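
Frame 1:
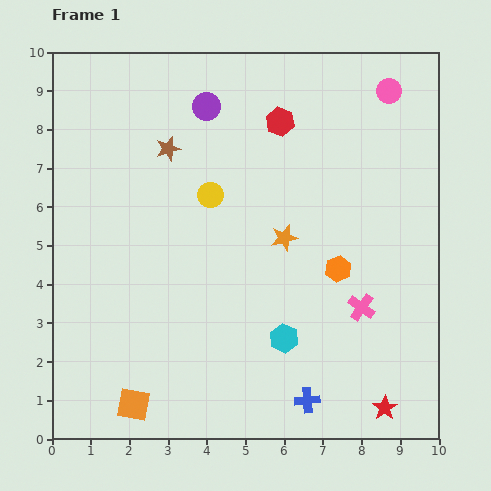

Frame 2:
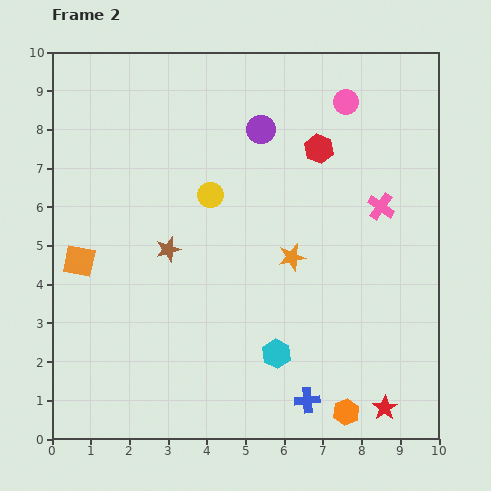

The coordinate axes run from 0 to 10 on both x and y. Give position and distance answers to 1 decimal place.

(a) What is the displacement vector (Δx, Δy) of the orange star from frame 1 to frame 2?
(0.2, -0.5)

The orange star was at (6.0, 5.2) in frame 1 and (6.2, 4.7) in frame 2.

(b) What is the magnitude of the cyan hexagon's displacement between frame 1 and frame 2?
0.4

The cyan hexagon moved from (6.0, 2.6) to (5.8, 2.2), a distance of √(0.2² + 0.4²) ≈ 0.4.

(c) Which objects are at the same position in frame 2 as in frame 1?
the blue cross, the yellow circle, the red star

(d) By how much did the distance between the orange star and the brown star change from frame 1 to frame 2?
-0.6

Distance in frame 1: 3.8. Distance in frame 2: 3.2.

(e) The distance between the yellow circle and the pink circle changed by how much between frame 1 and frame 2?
-1.1

Distance in frame 1: 5.3. Distance in frame 2: 4.2.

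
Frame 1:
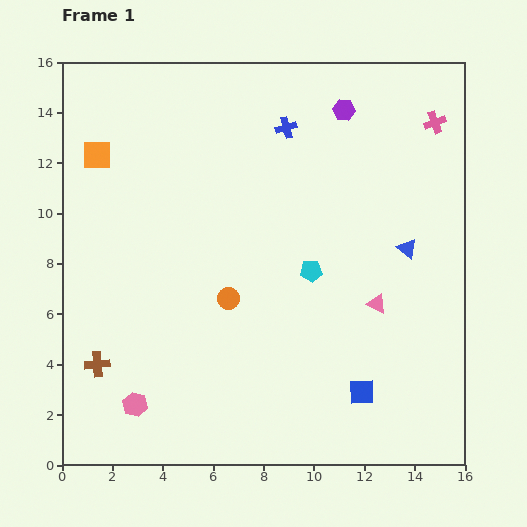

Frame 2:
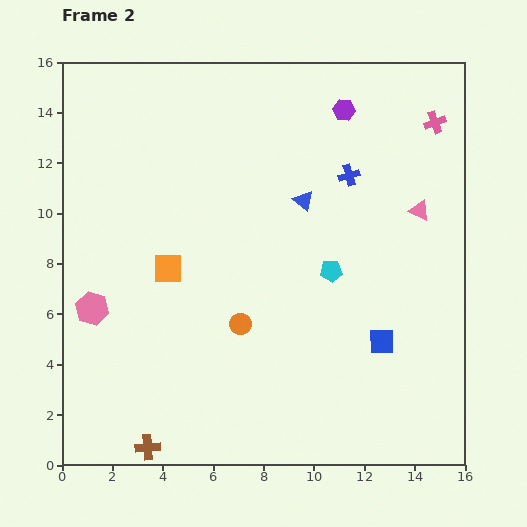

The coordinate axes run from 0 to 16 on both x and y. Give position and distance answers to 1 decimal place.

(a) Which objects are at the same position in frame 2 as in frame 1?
the purple hexagon, the pink cross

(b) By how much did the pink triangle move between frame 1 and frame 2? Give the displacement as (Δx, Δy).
(1.7, 3.7)

The pink triangle was at (12.5, 6.4) in frame 1 and (14.2, 10.1) in frame 2.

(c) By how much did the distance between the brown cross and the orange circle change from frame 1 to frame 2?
+0.3

Distance in frame 1: 5.8. Distance in frame 2: 6.1.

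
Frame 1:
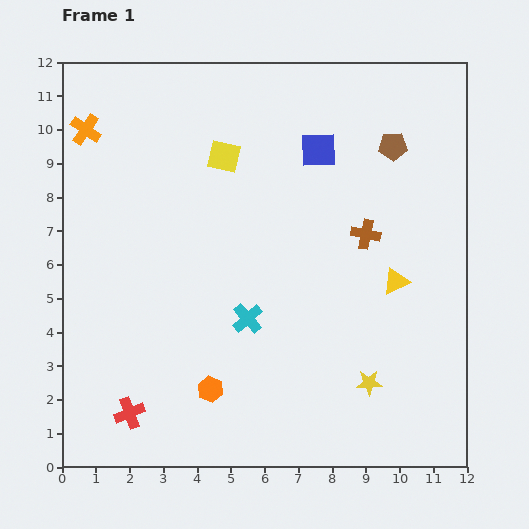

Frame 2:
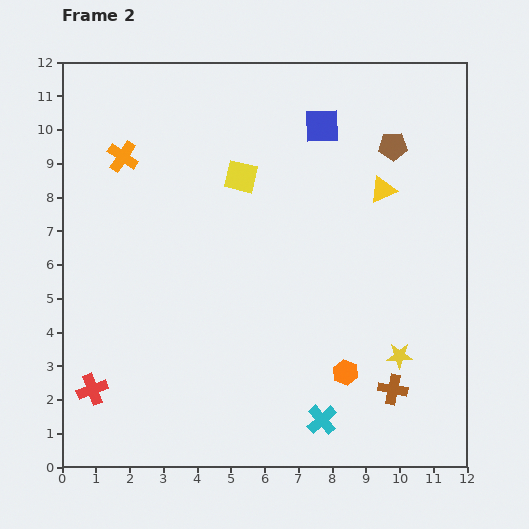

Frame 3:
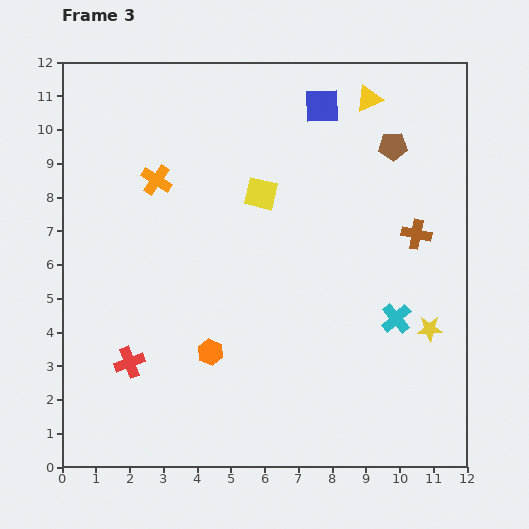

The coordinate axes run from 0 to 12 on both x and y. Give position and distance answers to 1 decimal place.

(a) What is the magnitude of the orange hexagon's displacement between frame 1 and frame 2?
4.0

The orange hexagon moved from (4.4, 2.3) to (8.4, 2.8), a distance of √(4.0² + 0.5²) ≈ 4.0.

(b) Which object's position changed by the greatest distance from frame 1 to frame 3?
the yellow triangle

(moved 5.5; next 4.4)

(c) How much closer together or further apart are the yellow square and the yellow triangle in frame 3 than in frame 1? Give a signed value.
-2.0

Distance in frame 1: 6.3. Distance in frame 3: 4.3.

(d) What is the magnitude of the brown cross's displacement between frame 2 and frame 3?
4.7

The brown cross moved from (9.8, 2.3) to (10.5, 6.9), a distance of √(0.7² + 4.6²) ≈ 4.7.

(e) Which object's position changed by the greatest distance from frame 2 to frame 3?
the brown cross

(moved 4.7; next 4.0)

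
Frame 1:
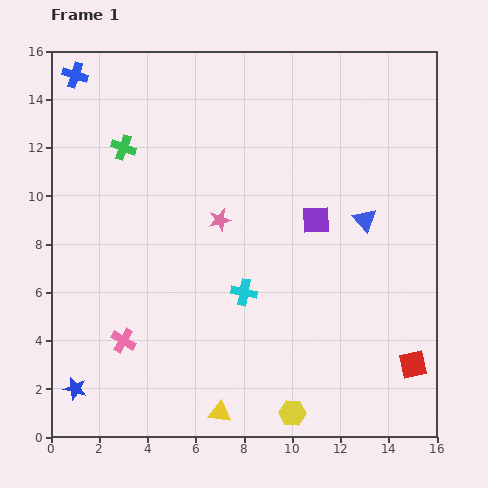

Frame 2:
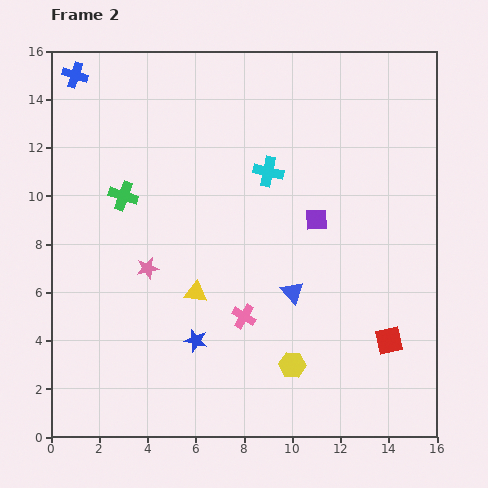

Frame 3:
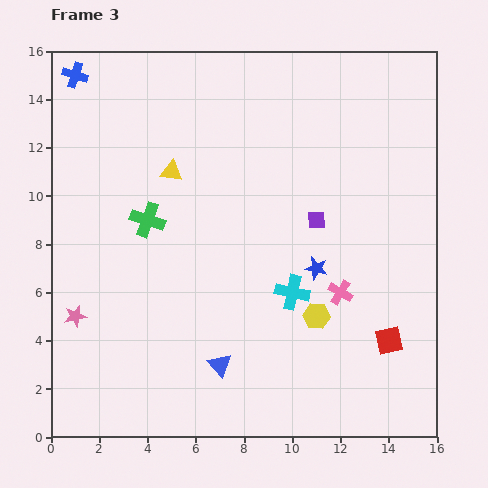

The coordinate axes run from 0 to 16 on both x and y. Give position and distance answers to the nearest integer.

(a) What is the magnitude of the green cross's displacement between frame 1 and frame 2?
2

The green cross moved from (3, 12) to (3, 10), a distance of √(0² + 2²) ≈ 2.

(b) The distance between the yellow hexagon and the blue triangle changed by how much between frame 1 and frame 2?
-6

Distance in frame 1: 9. Distance in frame 2: 3.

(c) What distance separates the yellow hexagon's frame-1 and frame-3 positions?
4

The yellow hexagon moved from (10, 1) to (11, 5), a distance of √(1² + 4²) ≈ 4.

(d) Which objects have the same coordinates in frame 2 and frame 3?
the red square, the blue cross, the purple square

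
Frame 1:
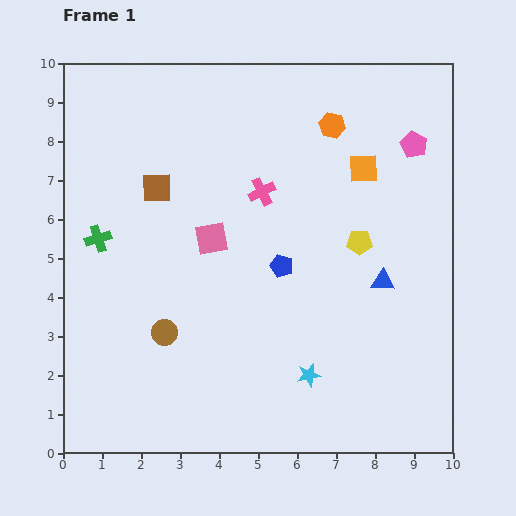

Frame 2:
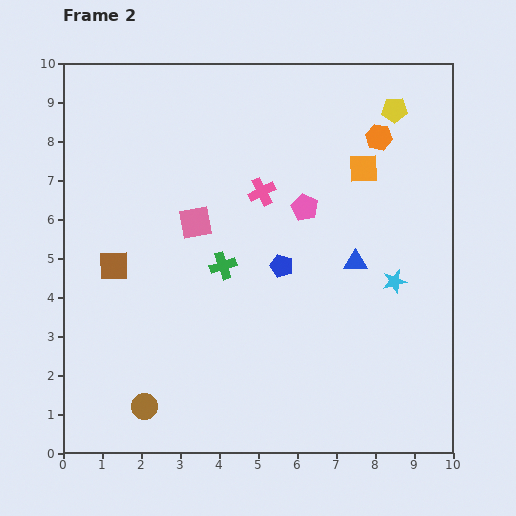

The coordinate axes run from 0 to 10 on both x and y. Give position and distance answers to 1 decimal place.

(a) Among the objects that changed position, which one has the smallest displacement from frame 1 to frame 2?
the pink square

(moved 0.6)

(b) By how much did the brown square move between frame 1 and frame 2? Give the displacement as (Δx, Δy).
(-1.1, -2.0)

The brown square was at (2.4, 6.8) in frame 1 and (1.3, 4.8) in frame 2.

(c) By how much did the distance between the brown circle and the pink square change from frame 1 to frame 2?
+2.2

Distance in frame 1: 2.7. Distance in frame 2: 4.9.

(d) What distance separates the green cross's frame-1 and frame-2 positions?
3.3

The green cross moved from (0.9, 5.5) to (4.1, 4.8), a distance of √(3.2² + 0.7²) ≈ 3.3.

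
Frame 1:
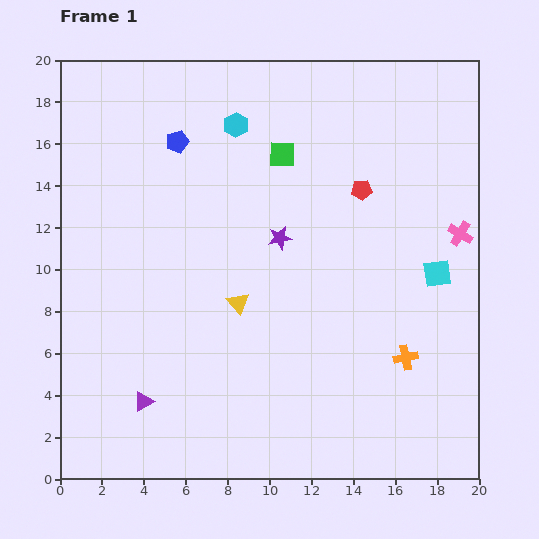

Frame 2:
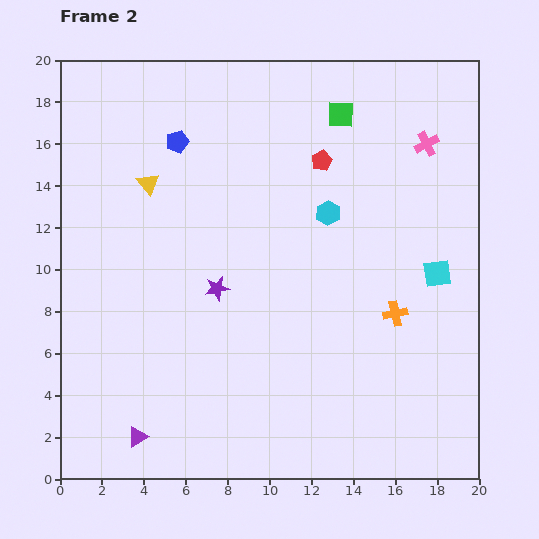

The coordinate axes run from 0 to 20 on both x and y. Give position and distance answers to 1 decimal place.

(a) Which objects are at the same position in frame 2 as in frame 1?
the blue pentagon, the cyan square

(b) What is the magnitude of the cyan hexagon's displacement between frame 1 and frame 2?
6.1

The cyan hexagon moved from (8.4, 16.9) to (12.8, 12.7), a distance of √(4.4² + 4.2²) ≈ 6.1.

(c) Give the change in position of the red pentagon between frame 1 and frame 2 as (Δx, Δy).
(-1.9, 1.4)

The red pentagon was at (14.4, 13.8) in frame 1 and (12.5, 15.2) in frame 2.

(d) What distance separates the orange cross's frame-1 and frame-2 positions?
2.2

The orange cross moved from (16.5, 5.8) to (16.0, 7.9), a distance of √(0.5² + 2.1²) ≈ 2.2.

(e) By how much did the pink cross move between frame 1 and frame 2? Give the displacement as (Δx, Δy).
(-1.6, 4.3)

The pink cross was at (19.1, 11.7) in frame 1 and (17.5, 16.0) in frame 2.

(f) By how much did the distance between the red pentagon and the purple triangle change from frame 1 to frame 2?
+1.4

Distance in frame 1: 14.5. Distance in frame 2: 15.9.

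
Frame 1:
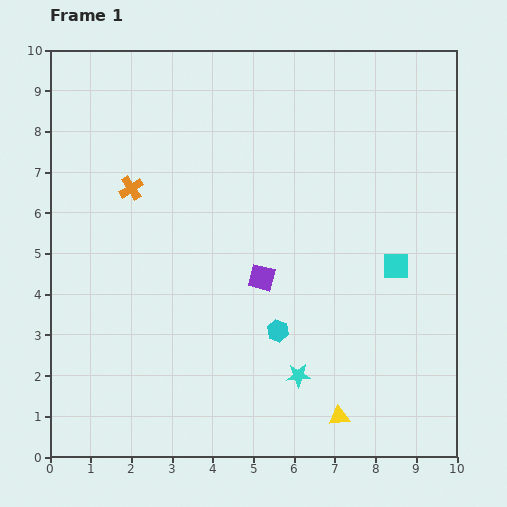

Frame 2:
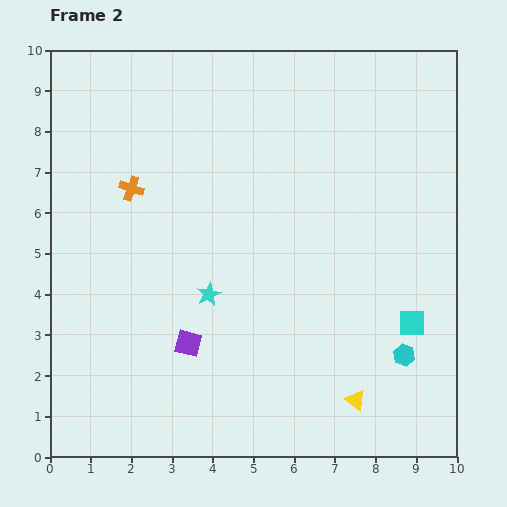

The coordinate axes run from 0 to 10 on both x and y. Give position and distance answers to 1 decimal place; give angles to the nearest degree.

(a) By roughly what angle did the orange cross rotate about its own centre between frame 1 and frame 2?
39° counter-clockwise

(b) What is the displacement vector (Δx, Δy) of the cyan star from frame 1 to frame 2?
(-2.2, 2.0)

The cyan star was at (6.1, 2.0) in frame 1 and (3.9, 4.0) in frame 2.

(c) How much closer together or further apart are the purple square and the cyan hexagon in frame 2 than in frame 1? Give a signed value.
+3.9

Distance in frame 1: 1.4. Distance in frame 2: 5.3.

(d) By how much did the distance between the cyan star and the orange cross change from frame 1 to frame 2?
-3.0

Distance in frame 1: 6.2. Distance in frame 2: 3.2.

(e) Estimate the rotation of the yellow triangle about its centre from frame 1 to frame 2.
41° clockwise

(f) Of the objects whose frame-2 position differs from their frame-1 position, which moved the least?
the yellow triangle

(moved 0.6)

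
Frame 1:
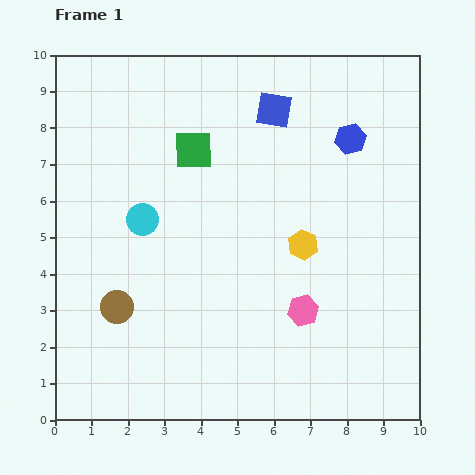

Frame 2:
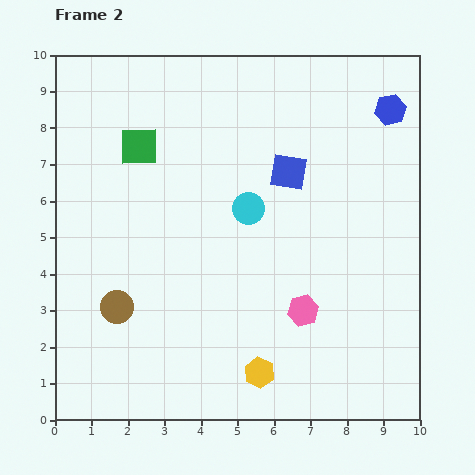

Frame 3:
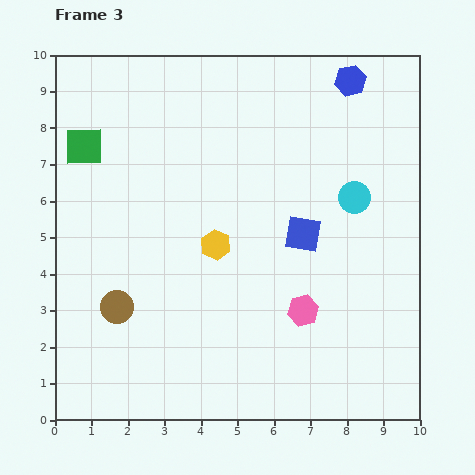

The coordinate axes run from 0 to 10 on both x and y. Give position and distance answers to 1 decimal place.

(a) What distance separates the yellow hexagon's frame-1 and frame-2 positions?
3.7

The yellow hexagon moved from (6.8, 4.8) to (5.6, 1.3), a distance of √(1.2² + 3.5²) ≈ 3.7.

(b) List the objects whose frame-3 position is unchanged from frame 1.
the pink hexagon, the brown circle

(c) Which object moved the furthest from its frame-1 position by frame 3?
the cyan circle

(moved 5.8; next 3.5)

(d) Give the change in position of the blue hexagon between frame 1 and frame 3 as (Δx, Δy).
(0.0, 1.6)

The blue hexagon was at (8.1, 7.7) in frame 1 and (8.1, 9.3) in frame 3.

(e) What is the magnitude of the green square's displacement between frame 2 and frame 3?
1.5

The green square moved from (2.3, 7.5) to (0.8, 7.5), a distance of √(1.5² + 0.0²) ≈ 1.5.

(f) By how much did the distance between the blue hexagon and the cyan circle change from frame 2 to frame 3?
-1.5

Distance in frame 2: 4.7. Distance in frame 3: 3.2.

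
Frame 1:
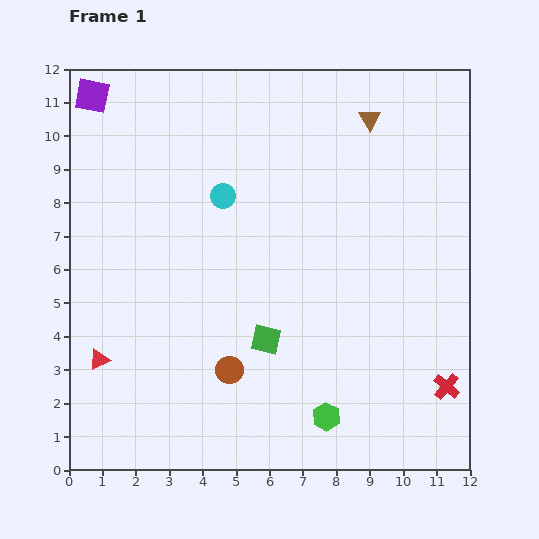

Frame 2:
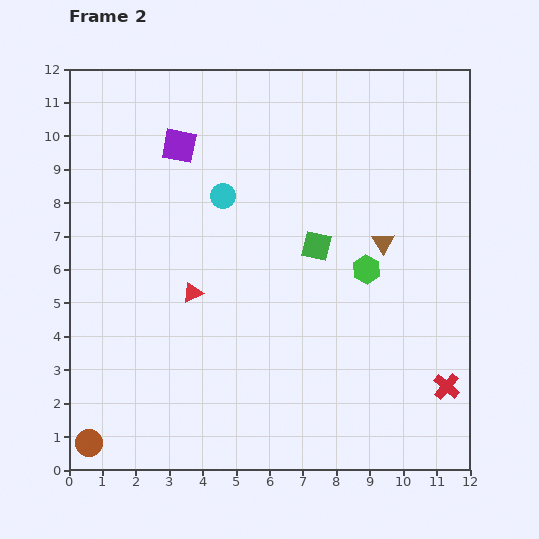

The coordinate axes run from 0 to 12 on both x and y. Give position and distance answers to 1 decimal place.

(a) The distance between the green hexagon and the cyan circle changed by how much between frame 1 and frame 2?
-2.5

Distance in frame 1: 7.3. Distance in frame 2: 4.8.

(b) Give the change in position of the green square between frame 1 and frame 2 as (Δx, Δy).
(1.5, 2.8)

The green square was at (5.9, 3.9) in frame 1 and (7.4, 6.7) in frame 2.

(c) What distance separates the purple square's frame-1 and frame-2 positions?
3.0

The purple square moved from (0.7, 11.2) to (3.3, 9.7), a distance of √(2.6² + 1.5²) ≈ 3.0.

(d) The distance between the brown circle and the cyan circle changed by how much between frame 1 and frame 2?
+3.2

Distance in frame 1: 5.2. Distance in frame 2: 8.4.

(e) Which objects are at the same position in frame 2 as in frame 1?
the cyan circle, the red cross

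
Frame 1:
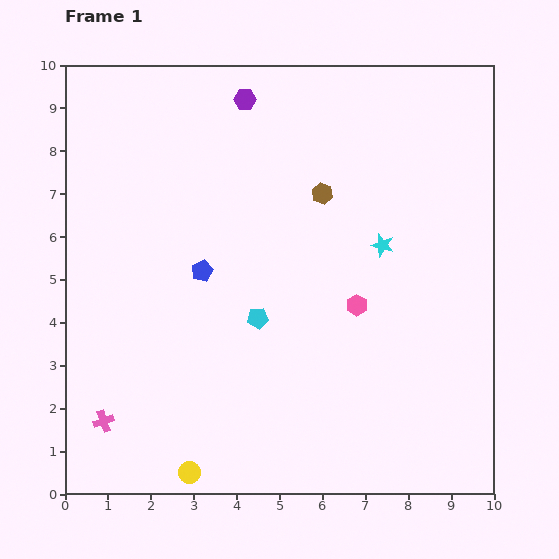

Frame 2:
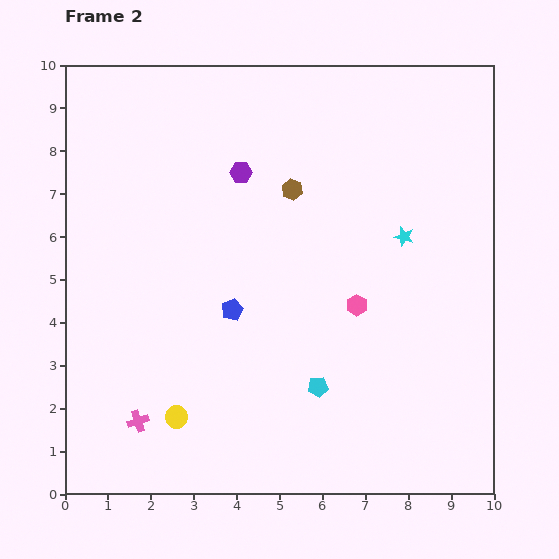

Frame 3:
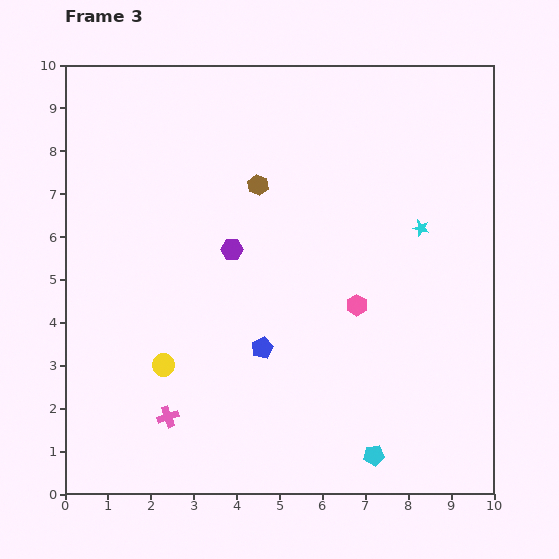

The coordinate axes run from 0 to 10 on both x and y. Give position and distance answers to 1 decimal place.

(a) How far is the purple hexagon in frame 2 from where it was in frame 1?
1.7

The purple hexagon moved from (4.2, 9.2) to (4.1, 7.5), a distance of √(0.1² + 1.7²) ≈ 1.7.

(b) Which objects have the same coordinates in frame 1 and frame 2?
the pink hexagon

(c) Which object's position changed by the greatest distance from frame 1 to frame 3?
the cyan pentagon

(moved 4.2; next 3.5)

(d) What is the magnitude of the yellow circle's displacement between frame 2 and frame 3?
1.2

The yellow circle moved from (2.6, 1.8) to (2.3, 3.0), a distance of √(0.3² + 1.2²) ≈ 1.2.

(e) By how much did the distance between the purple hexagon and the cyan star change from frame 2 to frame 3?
+0.3

Distance in frame 2: 4.1. Distance in frame 3: 4.4.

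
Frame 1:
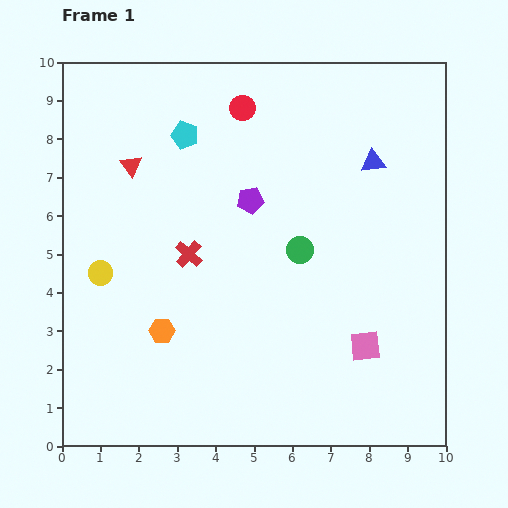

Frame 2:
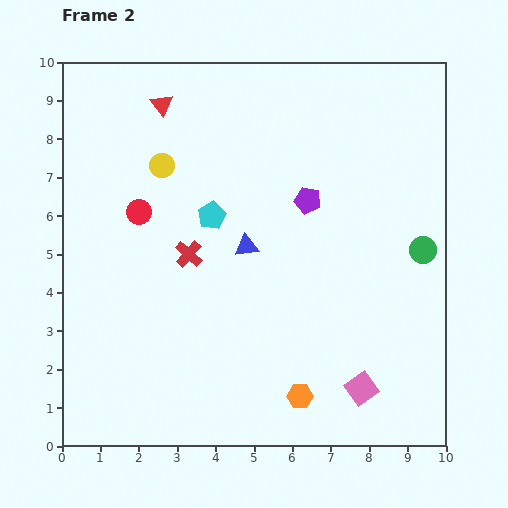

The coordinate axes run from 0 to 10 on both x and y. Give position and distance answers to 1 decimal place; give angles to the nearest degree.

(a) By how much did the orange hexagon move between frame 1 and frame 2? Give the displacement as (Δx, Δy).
(3.6, -1.7)

The orange hexagon was at (2.6, 3.0) in frame 1 and (6.2, 1.3) in frame 2.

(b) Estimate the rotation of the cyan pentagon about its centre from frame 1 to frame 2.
27° clockwise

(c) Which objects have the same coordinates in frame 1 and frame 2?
the red cross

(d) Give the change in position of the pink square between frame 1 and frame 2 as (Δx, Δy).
(-0.1, -1.1)

The pink square was at (7.9, 2.6) in frame 1 and (7.8, 1.5) in frame 2.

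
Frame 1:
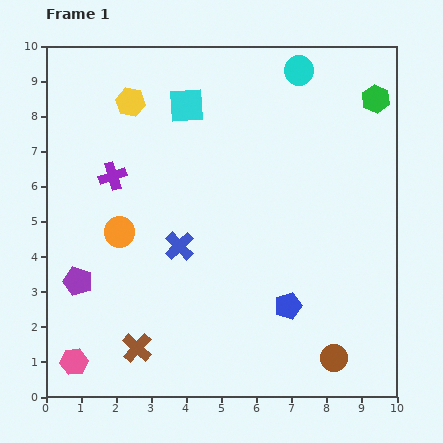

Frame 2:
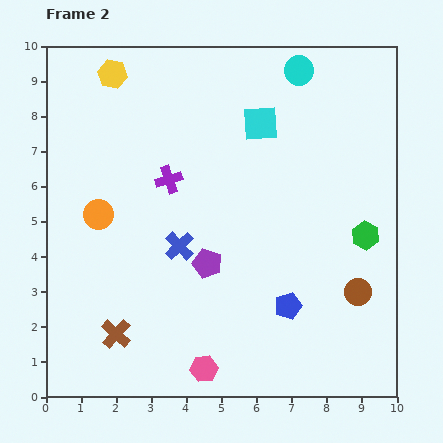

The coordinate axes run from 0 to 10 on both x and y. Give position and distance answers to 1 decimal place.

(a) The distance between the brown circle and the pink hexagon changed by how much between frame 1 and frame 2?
-2.5

Distance in frame 1: 7.4. Distance in frame 2: 4.9.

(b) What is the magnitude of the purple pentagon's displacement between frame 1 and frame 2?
3.7

The purple pentagon moved from (0.9, 3.3) to (4.6, 3.8), a distance of √(3.7² + 0.5²) ≈ 3.7.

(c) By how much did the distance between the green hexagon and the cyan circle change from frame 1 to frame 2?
+2.8

Distance in frame 1: 2.3. Distance in frame 2: 5.1.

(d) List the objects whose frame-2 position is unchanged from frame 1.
the blue cross, the blue pentagon, the cyan circle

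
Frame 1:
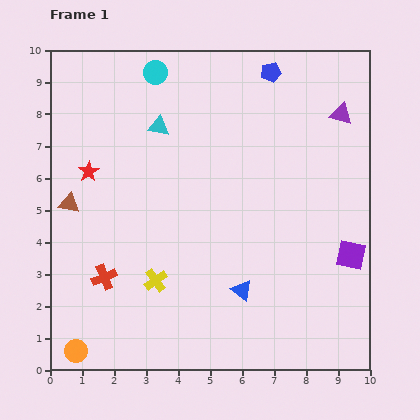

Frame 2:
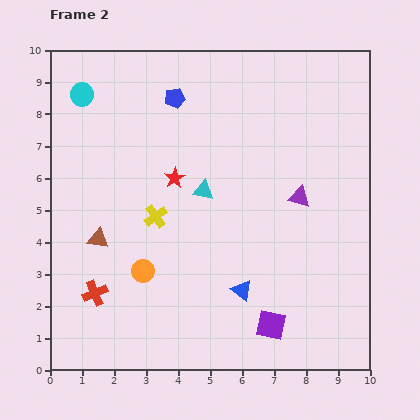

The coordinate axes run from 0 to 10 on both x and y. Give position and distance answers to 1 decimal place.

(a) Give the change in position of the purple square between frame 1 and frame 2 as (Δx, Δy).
(-2.5, -2.2)

The purple square was at (9.4, 3.6) in frame 1 and (6.9, 1.4) in frame 2.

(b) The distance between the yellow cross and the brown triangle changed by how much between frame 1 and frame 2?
-1.7

Distance in frame 1: 3.6. Distance in frame 2: 1.9.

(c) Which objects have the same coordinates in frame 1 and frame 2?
the blue triangle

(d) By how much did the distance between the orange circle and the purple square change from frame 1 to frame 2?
-4.8

Distance in frame 1: 9.1. Distance in frame 2: 4.3.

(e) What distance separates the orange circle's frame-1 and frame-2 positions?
3.3

The orange circle moved from (0.8, 0.6) to (2.9, 3.1), a distance of √(2.1² + 2.5²) ≈ 3.3.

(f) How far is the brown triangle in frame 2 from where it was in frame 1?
1.4

The brown triangle moved from (0.6, 5.2) to (1.5, 4.1), a distance of √(0.9² + 1.1²) ≈ 1.4.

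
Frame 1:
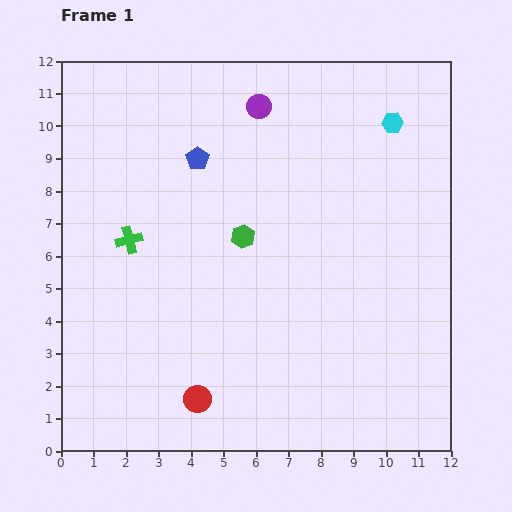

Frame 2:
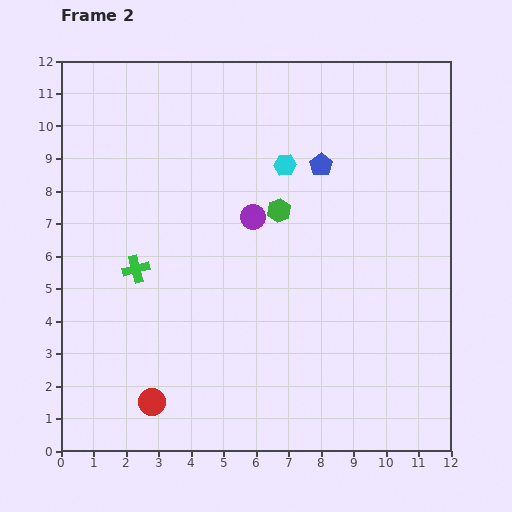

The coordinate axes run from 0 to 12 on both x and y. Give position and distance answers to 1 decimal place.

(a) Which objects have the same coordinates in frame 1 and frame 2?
none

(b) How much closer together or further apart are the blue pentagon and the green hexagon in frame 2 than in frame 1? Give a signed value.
-0.9

Distance in frame 1: 2.8. Distance in frame 2: 1.9.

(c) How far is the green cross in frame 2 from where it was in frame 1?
0.9

The green cross moved from (2.1, 6.5) to (2.3, 5.6), a distance of √(0.2² + 0.9²) ≈ 0.9.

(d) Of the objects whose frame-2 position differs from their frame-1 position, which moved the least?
the green cross

(moved 0.9)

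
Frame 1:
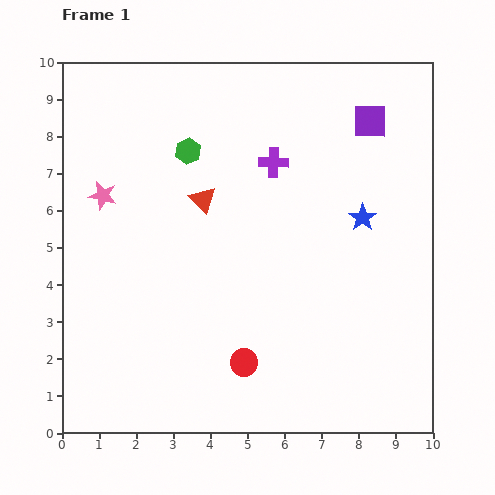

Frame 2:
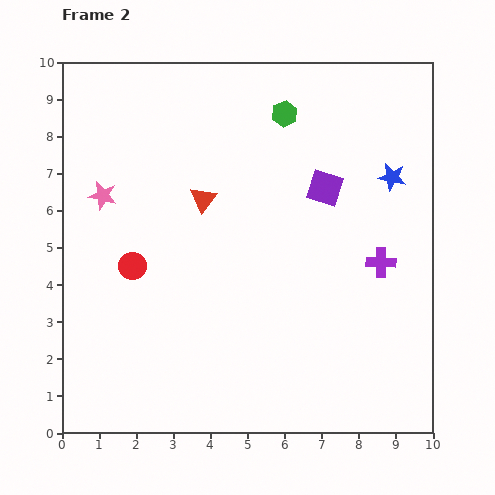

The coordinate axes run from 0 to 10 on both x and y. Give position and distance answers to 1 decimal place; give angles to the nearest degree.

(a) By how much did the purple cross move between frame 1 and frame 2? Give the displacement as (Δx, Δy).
(2.9, -2.7)

The purple cross was at (5.7, 7.3) in frame 1 and (8.6, 4.6) in frame 2.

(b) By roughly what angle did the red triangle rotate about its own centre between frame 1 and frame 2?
22° clockwise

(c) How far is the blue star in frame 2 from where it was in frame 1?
1.4

The blue star moved from (8.1, 5.8) to (8.9, 6.9), a distance of √(0.8² + 1.1²) ≈ 1.4.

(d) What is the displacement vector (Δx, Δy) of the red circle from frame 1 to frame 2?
(-3.0, 2.6)

The red circle was at (4.9, 1.9) in frame 1 and (1.9, 4.5) in frame 2.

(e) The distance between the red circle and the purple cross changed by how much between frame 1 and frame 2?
+1.2

Distance in frame 1: 5.5. Distance in frame 2: 6.7.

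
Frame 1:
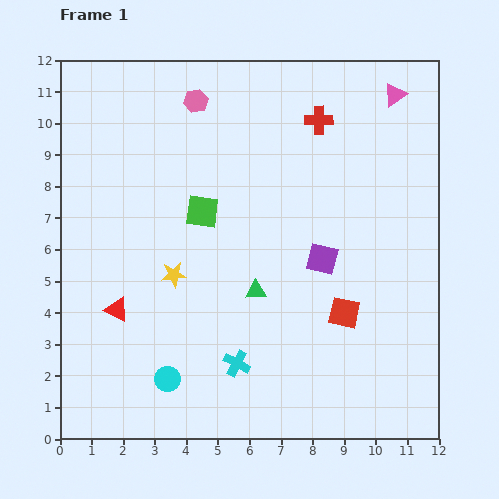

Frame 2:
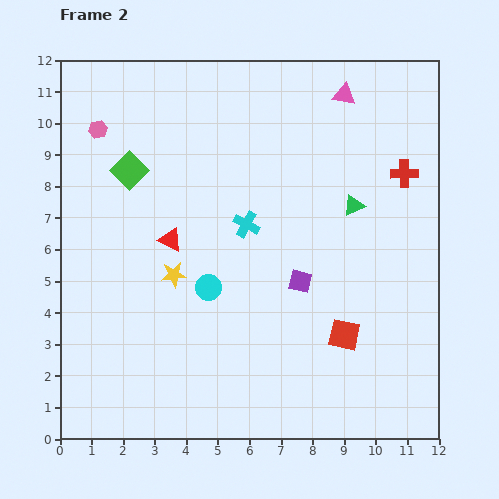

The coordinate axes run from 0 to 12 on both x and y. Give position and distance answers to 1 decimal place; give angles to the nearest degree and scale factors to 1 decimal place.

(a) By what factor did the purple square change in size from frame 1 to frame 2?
0.7×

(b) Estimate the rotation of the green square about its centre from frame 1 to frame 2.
38° clockwise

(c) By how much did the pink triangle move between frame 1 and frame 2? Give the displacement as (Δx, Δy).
(-1.6, 0.0)

The pink triangle was at (10.6, 10.9) in frame 1 and (9.0, 10.9) in frame 2.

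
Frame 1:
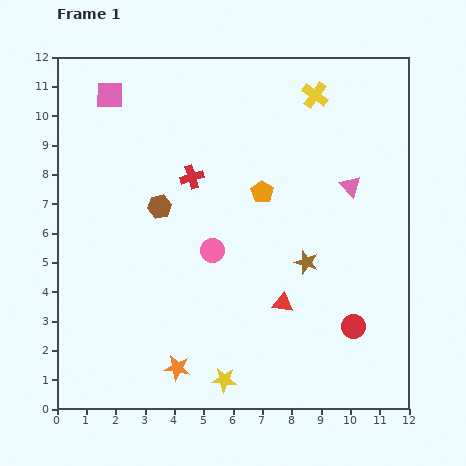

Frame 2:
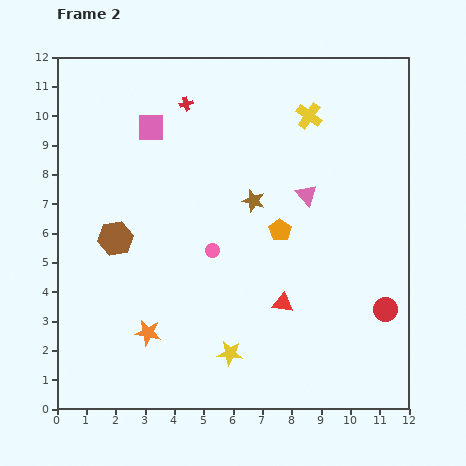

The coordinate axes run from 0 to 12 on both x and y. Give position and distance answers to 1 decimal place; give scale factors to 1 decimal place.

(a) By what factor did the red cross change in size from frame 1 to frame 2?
0.6×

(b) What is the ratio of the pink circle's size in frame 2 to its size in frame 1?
0.6×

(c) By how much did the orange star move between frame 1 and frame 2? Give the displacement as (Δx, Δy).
(-1.0, 1.2)

The orange star was at (4.1, 1.4) in frame 1 and (3.1, 2.6) in frame 2.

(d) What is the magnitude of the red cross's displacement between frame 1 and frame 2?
2.5

The red cross moved from (4.6, 7.9) to (4.4, 10.4), a distance of √(0.2² + 2.5²) ≈ 2.5.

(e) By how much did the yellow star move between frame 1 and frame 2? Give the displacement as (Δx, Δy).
(0.2, 0.9)

The yellow star was at (5.7, 1.0) in frame 1 and (5.9, 1.9) in frame 2.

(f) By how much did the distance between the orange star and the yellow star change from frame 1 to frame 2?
+1.3

Distance in frame 1: 1.6. Distance in frame 2: 2.9.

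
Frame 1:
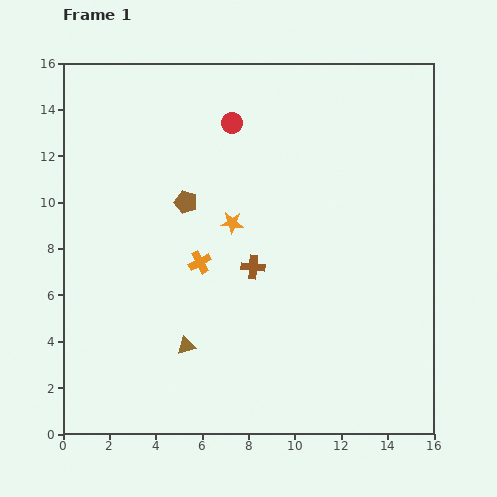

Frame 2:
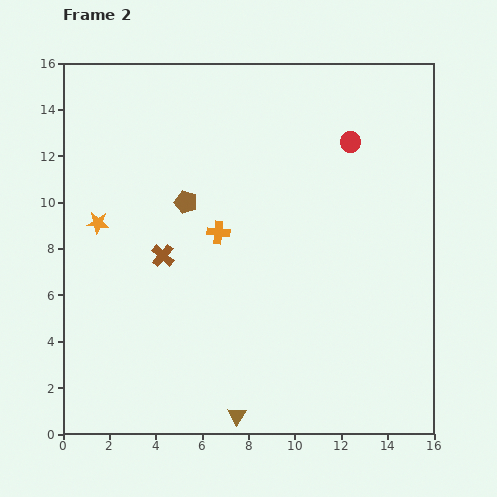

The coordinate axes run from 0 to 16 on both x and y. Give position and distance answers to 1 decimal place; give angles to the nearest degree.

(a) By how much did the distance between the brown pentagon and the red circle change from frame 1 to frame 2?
+3.7

Distance in frame 1: 3.9. Distance in frame 2: 7.6.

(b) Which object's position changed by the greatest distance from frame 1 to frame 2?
the orange star

(moved 5.8; next 5.2)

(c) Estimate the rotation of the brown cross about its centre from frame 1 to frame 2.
36° clockwise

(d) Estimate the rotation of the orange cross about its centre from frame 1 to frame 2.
34° clockwise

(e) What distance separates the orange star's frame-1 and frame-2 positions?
5.8

The orange star moved from (7.3, 9.1) to (1.5, 9.1), a distance of √(5.8² + 0.0²) ≈ 5.8.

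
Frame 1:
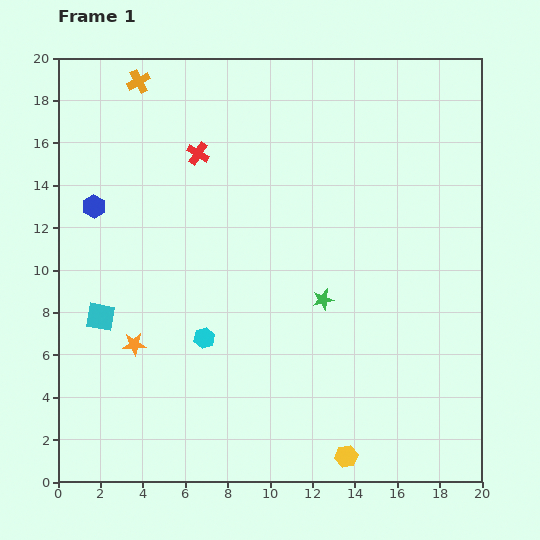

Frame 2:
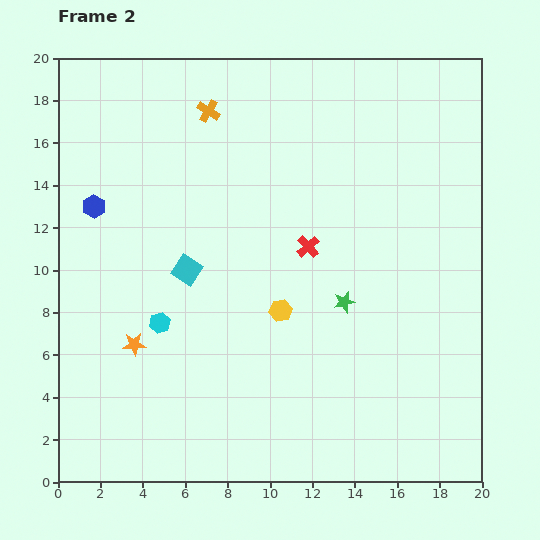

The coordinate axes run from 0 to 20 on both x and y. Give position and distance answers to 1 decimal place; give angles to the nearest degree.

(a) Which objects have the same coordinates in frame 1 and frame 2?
the orange star, the blue hexagon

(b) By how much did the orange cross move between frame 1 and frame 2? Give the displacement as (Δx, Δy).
(3.3, -1.4)

The orange cross was at (3.8, 18.9) in frame 1 and (7.1, 17.5) in frame 2.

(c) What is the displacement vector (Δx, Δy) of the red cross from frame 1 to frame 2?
(5.2, -4.4)

The red cross was at (6.6, 15.5) in frame 1 and (11.8, 11.1) in frame 2.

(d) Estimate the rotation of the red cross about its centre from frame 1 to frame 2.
16° clockwise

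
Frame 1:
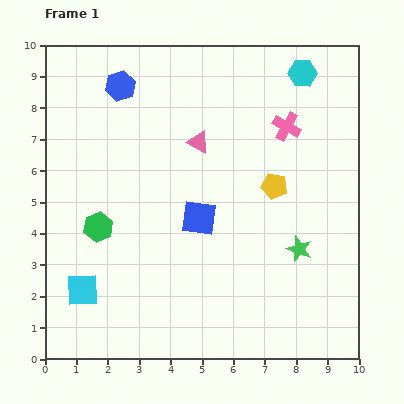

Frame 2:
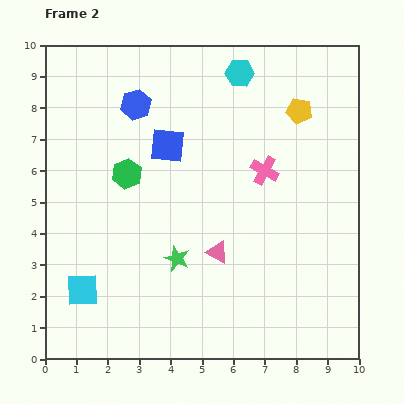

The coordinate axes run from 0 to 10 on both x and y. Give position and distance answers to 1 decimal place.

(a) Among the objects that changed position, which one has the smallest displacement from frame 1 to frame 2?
the blue hexagon

(moved 0.8)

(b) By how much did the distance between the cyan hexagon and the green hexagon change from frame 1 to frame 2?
-3.3

Distance in frame 1: 8.1. Distance in frame 2: 4.8.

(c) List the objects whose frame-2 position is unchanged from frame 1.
the cyan square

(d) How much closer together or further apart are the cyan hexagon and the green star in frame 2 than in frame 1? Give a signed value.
+0.6

Distance in frame 1: 5.6. Distance in frame 2: 6.2.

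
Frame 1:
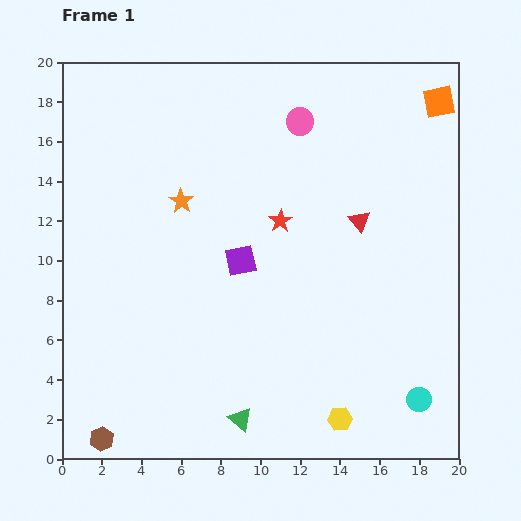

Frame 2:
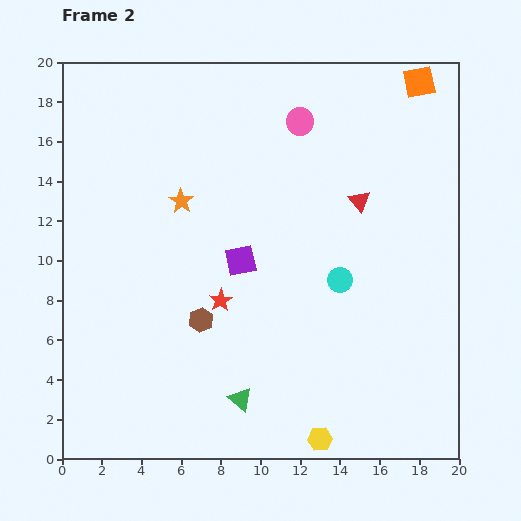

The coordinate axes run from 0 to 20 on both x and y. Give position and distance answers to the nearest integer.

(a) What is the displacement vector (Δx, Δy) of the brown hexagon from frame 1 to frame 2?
(5, 6)

The brown hexagon was at (2, 1) in frame 1 and (7, 7) in frame 2.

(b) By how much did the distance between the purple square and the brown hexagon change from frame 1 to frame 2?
-7

Distance in frame 1: 11. Distance in frame 2: 4.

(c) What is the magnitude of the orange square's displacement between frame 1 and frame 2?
1

The orange square moved from (19, 18) to (18, 19), a distance of √(1² + 1²) ≈ 1.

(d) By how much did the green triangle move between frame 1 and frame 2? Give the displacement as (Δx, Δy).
(0, 1)

The green triangle was at (9, 2) in frame 1 and (9, 3) in frame 2.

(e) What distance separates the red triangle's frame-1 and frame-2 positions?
1

The red triangle moved from (15, 12) to (15, 13), a distance of √(0² + 1²) ≈ 1.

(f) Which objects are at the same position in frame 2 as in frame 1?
the purple square, the pink circle, the orange star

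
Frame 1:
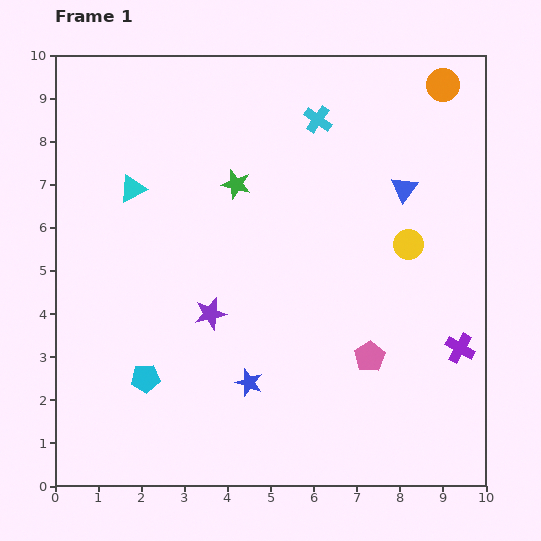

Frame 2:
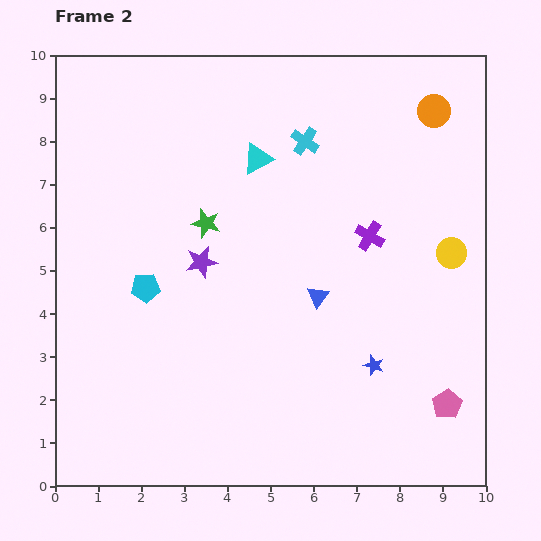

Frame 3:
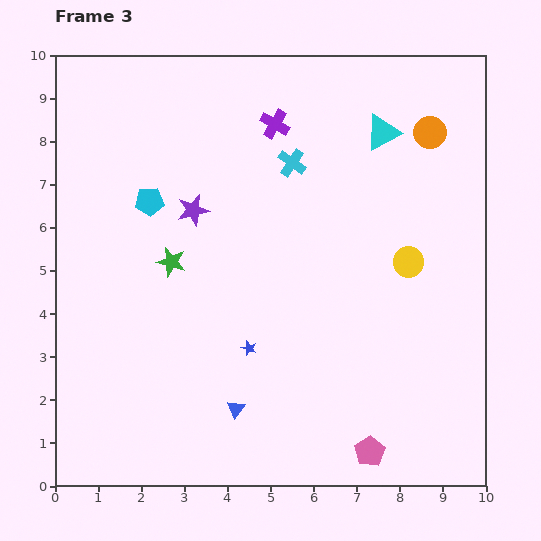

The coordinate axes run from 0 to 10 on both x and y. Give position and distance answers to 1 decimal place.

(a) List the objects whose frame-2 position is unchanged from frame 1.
none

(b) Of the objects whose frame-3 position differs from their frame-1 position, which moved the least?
the yellow circle

(moved 0.4)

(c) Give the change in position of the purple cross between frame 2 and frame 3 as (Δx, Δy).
(-2.2, 2.6)

The purple cross was at (7.3, 5.8) in frame 2 and (5.1, 8.4) in frame 3.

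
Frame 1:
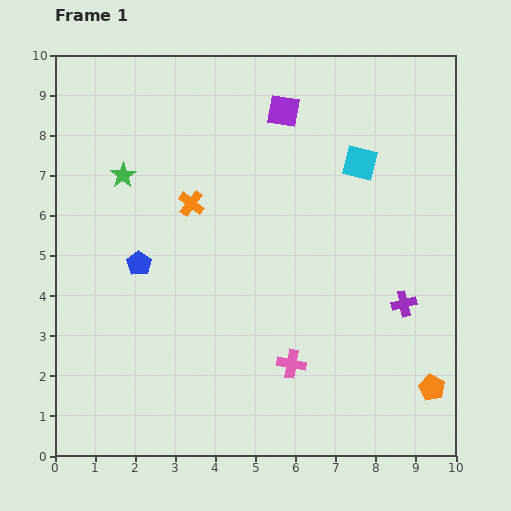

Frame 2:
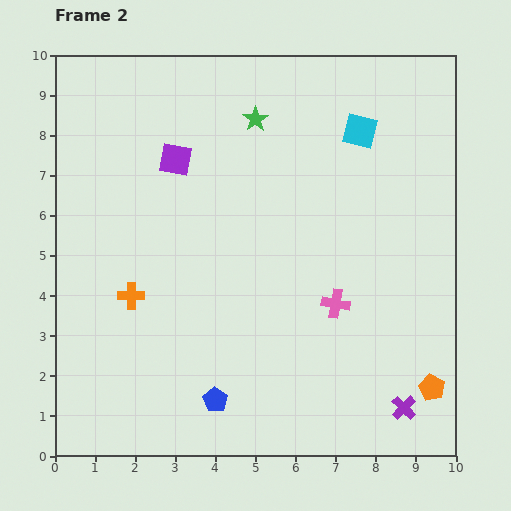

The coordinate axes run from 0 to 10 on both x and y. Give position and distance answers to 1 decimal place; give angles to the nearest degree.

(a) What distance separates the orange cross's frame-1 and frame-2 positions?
2.7

The orange cross moved from (3.4, 6.3) to (1.9, 4.0), a distance of √(1.5² + 2.3²) ≈ 2.7.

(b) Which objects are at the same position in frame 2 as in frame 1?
the orange pentagon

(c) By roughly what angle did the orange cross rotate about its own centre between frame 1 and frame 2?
38° counter-clockwise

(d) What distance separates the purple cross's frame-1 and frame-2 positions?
2.6

The purple cross moved from (8.7, 3.8) to (8.7, 1.2), a distance of √(0.0² + 2.6²) ≈ 2.6.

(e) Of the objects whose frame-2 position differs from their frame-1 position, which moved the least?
the cyan square

(moved 0.8)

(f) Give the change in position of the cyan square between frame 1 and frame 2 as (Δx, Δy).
(0.0, 0.8)

The cyan square was at (7.6, 7.3) in frame 1 and (7.6, 8.1) in frame 2.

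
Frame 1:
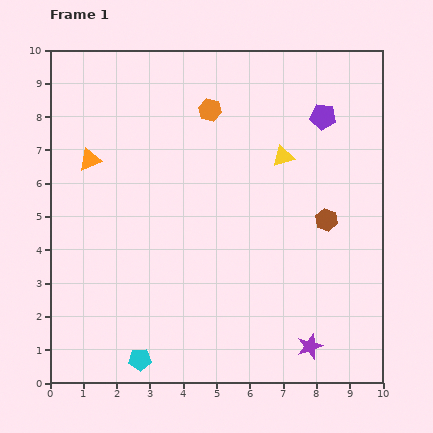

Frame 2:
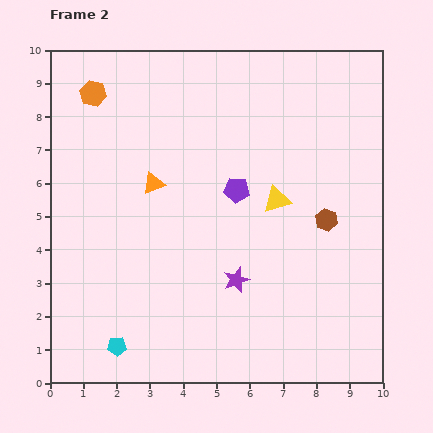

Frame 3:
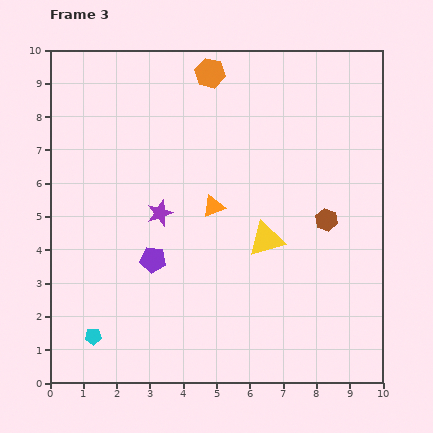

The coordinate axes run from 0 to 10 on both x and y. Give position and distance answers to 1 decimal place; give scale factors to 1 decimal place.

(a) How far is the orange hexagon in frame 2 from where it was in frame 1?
3.5

The orange hexagon moved from (4.8, 8.2) to (1.3, 8.7), a distance of √(3.5² + 0.5²) ≈ 3.5.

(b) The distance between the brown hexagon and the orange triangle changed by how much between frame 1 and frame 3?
-3.9

Distance in frame 1: 7.3. Distance in frame 3: 3.4.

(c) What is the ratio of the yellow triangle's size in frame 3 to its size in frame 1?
1.6×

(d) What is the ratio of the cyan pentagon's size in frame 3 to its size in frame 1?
0.7×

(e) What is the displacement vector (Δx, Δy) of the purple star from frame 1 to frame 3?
(-4.5, 4.0)

The purple star was at (7.8, 1.1) in frame 1 and (3.3, 5.1) in frame 3.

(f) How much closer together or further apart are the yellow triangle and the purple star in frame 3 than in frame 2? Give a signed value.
+0.6

Distance in frame 2: 2.7. Distance in frame 3: 3.3.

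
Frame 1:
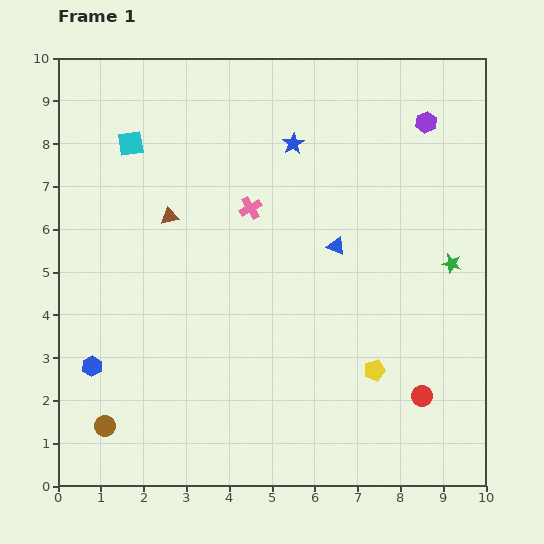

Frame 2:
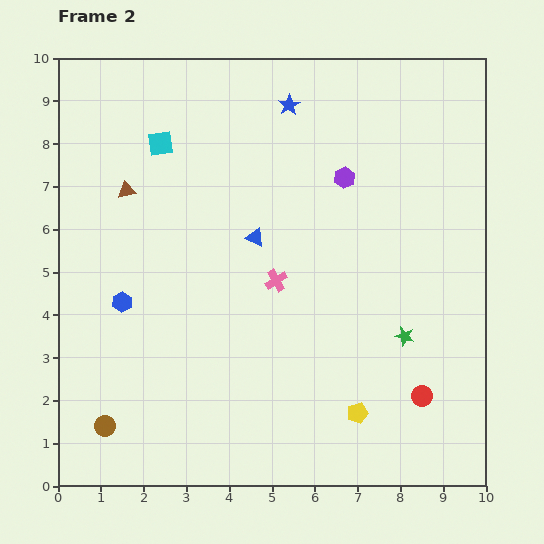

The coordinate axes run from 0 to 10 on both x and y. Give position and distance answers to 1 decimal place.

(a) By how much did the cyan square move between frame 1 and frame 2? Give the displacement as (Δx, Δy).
(0.7, 0.0)

The cyan square was at (1.7, 8.0) in frame 1 and (2.4, 8.0) in frame 2.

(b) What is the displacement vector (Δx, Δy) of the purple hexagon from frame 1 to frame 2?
(-1.9, -1.3)

The purple hexagon was at (8.6, 8.5) in frame 1 and (6.7, 7.2) in frame 2.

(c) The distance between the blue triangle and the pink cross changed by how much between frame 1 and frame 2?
-1.1

Distance in frame 1: 2.2. Distance in frame 2: 1.1.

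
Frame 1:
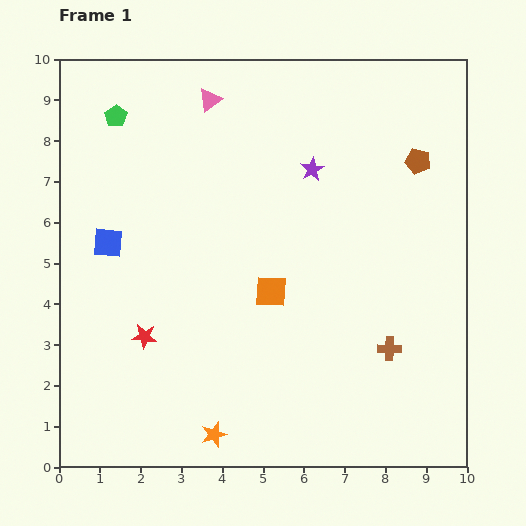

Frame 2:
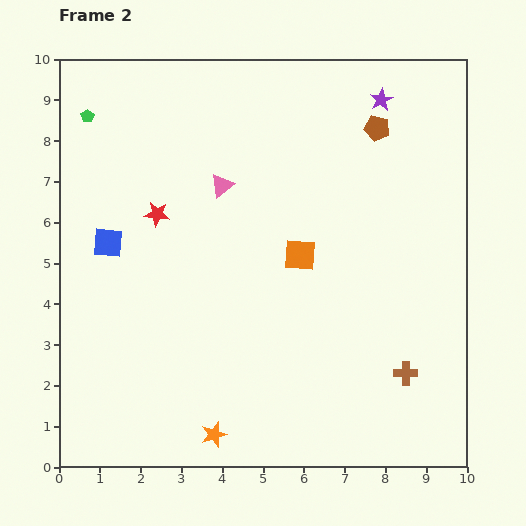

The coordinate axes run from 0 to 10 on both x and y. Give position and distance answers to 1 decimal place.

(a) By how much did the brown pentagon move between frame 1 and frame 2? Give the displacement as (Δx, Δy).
(-1.0, 0.8)

The brown pentagon was at (8.8, 7.5) in frame 1 and (7.8, 8.3) in frame 2.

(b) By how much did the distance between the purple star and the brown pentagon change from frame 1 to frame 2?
-1.9

Distance in frame 1: 2.6. Distance in frame 2: 0.7.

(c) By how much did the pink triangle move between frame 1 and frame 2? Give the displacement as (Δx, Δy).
(0.3, -2.1)

The pink triangle was at (3.7, 9.0) in frame 1 and (4.0, 6.9) in frame 2.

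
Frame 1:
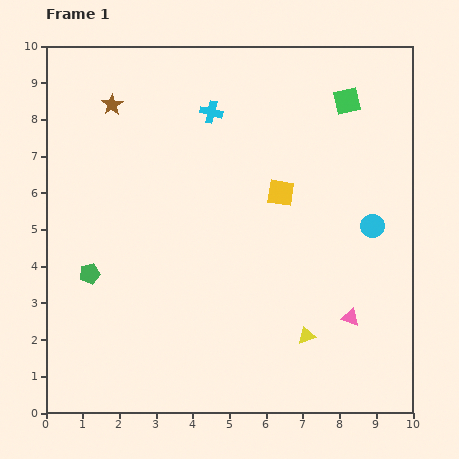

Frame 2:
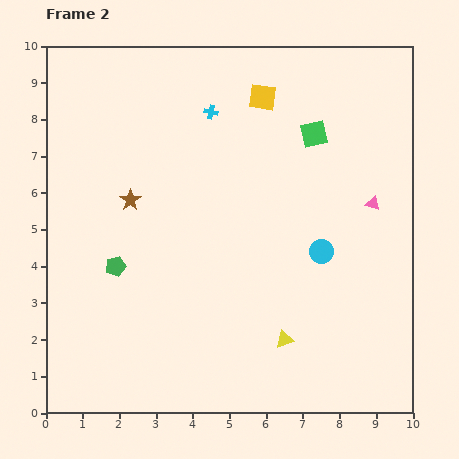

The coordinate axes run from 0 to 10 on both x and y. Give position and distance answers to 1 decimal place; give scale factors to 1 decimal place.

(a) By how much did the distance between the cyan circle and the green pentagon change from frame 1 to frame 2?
-2.2

Distance in frame 1: 7.8. Distance in frame 2: 5.6.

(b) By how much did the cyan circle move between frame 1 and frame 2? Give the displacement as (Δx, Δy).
(-1.4, -0.7)

The cyan circle was at (8.9, 5.1) in frame 1 and (7.5, 4.4) in frame 2.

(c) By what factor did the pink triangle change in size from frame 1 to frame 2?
0.8×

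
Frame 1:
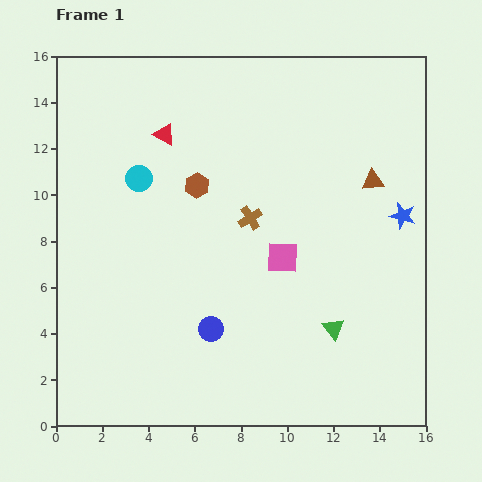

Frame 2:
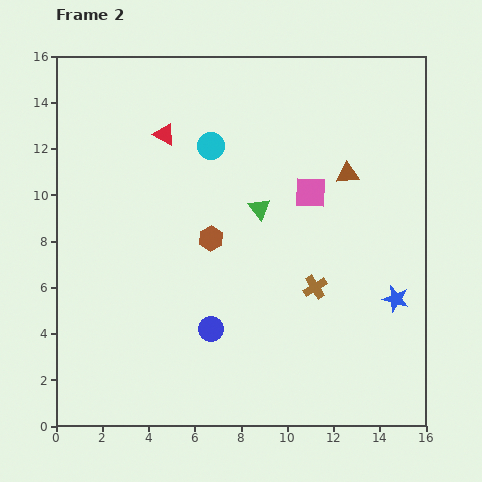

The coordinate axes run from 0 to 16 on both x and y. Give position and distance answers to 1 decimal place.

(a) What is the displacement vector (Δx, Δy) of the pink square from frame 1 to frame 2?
(1.2, 2.8)

The pink square was at (9.8, 7.3) in frame 1 and (11.0, 10.1) in frame 2.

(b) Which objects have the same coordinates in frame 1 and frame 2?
the red triangle, the blue circle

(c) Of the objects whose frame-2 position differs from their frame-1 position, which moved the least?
the brown triangle

(moved 1.1)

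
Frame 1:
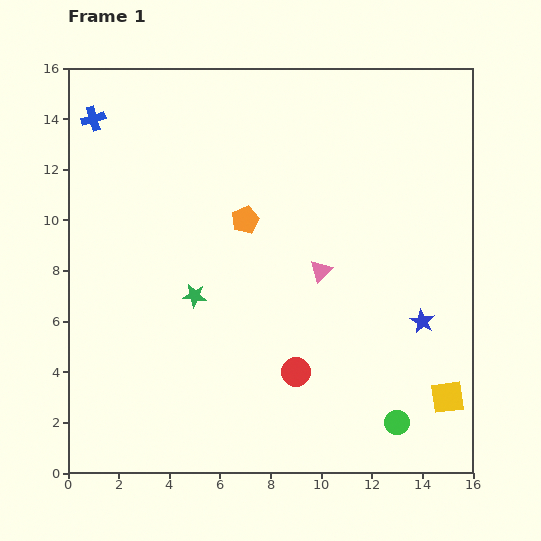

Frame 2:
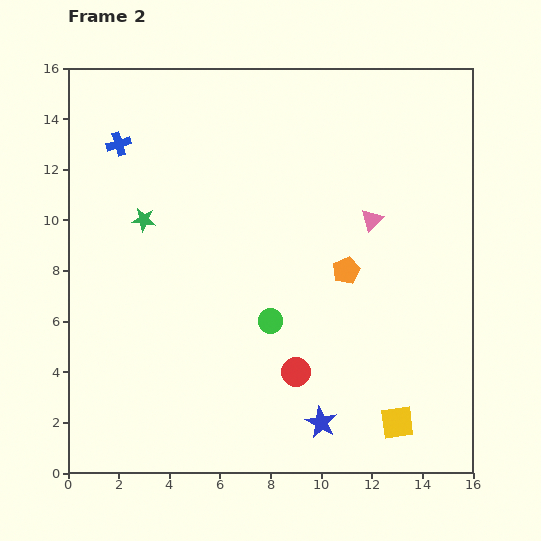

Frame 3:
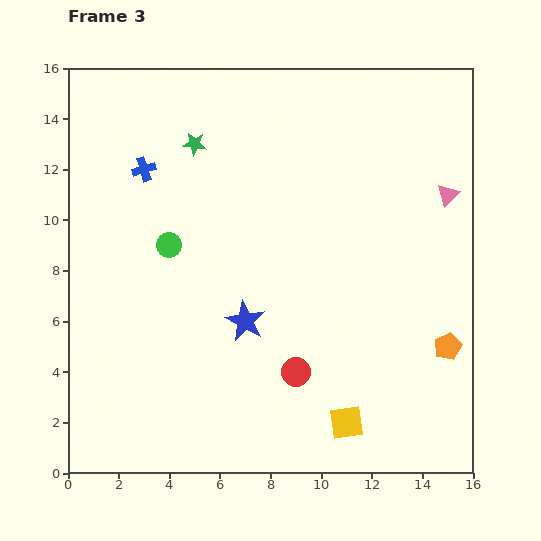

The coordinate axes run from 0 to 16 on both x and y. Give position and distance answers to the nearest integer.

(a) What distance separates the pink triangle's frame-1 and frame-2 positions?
3

The pink triangle moved from (10, 8) to (12, 10), a distance of √(2² + 2²) ≈ 3.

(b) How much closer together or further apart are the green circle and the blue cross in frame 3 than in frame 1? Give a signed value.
-14

Distance in frame 1: 17. Distance in frame 3: 3.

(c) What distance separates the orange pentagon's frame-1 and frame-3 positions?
9

The orange pentagon moved from (7, 10) to (15, 5), a distance of √(8² + 5²) ≈ 9.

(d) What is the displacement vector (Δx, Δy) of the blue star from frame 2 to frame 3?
(-3, 4)

The blue star was at (10, 2) in frame 2 and (7, 6) in frame 3.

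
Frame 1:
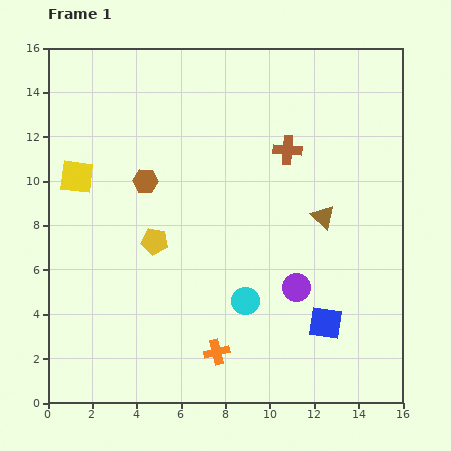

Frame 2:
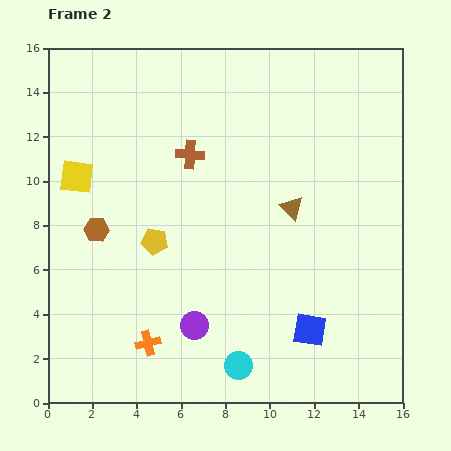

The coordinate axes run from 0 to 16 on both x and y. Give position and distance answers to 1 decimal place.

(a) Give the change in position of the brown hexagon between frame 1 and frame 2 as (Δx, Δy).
(-2.2, -2.2)

The brown hexagon was at (4.4, 10.0) in frame 1 and (2.2, 7.8) in frame 2.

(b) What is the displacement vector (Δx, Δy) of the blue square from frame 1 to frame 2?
(-0.7, -0.3)

The blue square was at (12.5, 3.6) in frame 1 and (11.8, 3.3) in frame 2.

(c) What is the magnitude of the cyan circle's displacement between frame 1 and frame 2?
2.9

The cyan circle moved from (8.9, 4.6) to (8.6, 1.7), a distance of √(0.3² + 2.9²) ≈ 2.9.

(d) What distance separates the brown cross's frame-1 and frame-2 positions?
4.4

The brown cross moved from (10.8, 11.4) to (6.4, 11.2), a distance of √(4.4² + 0.2²) ≈ 4.4.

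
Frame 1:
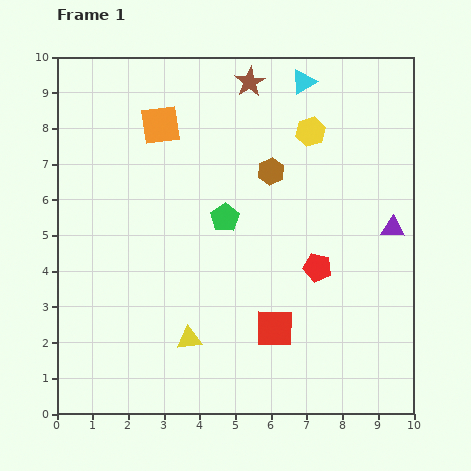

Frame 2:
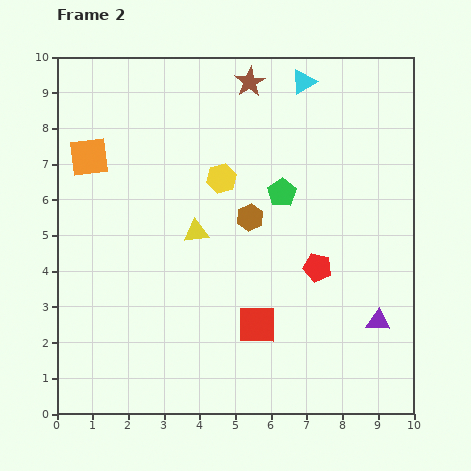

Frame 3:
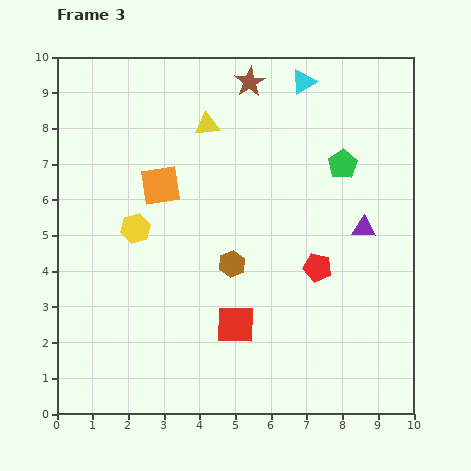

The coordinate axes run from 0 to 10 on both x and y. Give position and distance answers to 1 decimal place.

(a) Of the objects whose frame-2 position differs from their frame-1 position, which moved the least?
the red square

(moved 0.5)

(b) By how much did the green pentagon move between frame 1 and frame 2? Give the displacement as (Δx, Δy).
(1.6, 0.7)

The green pentagon was at (4.7, 5.5) in frame 1 and (6.3, 6.2) in frame 2.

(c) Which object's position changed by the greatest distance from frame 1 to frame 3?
the yellow triangle

(moved 6.0; next 5.6)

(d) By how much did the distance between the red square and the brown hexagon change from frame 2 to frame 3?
-1.3

Distance in frame 2: 3.0. Distance in frame 3: 1.7.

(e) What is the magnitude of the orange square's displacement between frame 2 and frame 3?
2.2

The orange square moved from (0.9, 7.2) to (2.9, 6.4), a distance of √(2.0² + 0.8²) ≈ 2.2.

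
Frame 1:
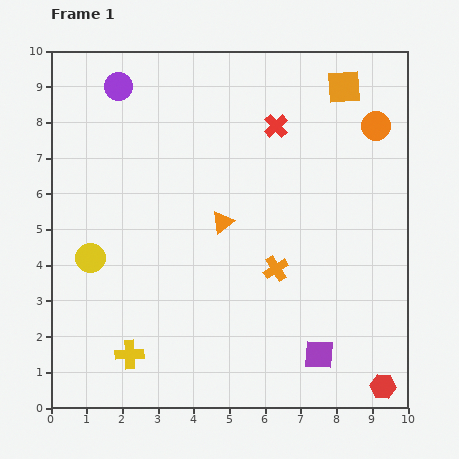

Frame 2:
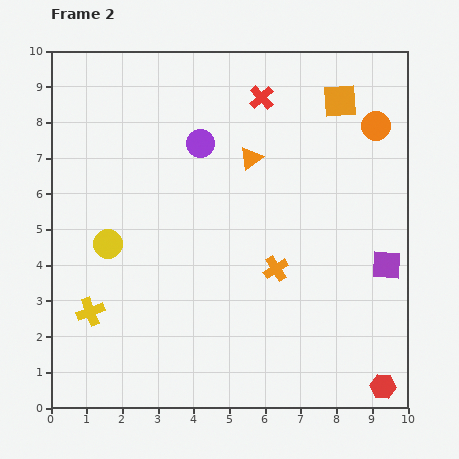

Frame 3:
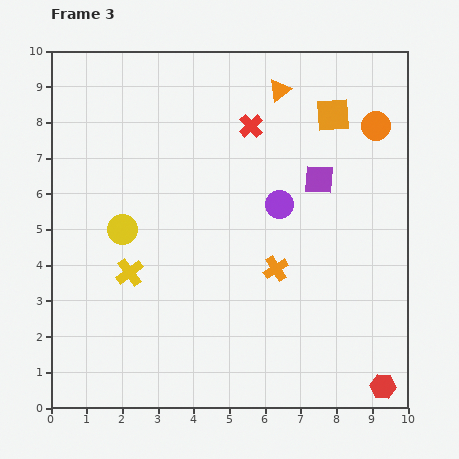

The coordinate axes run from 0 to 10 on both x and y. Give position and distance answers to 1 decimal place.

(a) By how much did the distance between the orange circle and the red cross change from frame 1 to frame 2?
+0.5

Distance in frame 1: 2.8. Distance in frame 2: 3.3.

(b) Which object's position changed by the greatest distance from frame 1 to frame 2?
the purple square

(moved 3.1; next 2.8)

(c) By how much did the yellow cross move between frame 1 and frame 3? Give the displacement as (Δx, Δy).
(0.0, 2.3)

The yellow cross was at (2.2, 1.5) in frame 1 and (2.2, 3.8) in frame 3.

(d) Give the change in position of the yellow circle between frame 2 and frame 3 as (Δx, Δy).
(0.4, 0.4)

The yellow circle was at (1.6, 4.6) in frame 2 and (2.0, 5.0) in frame 3.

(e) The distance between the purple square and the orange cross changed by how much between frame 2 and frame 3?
-0.3

Distance in frame 2: 3.1. Distance in frame 3: 2.8.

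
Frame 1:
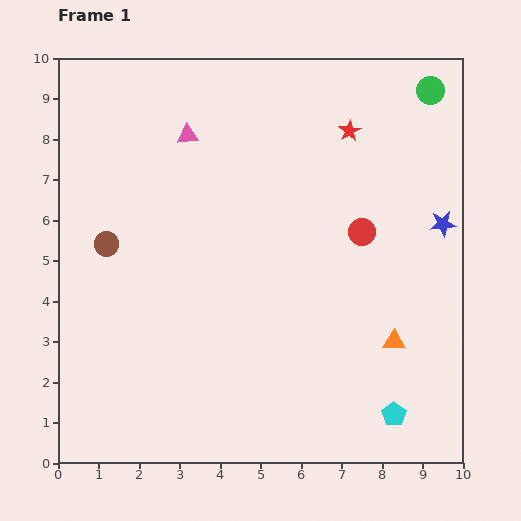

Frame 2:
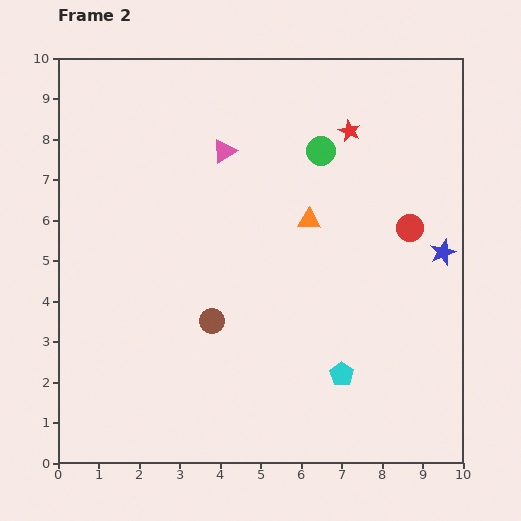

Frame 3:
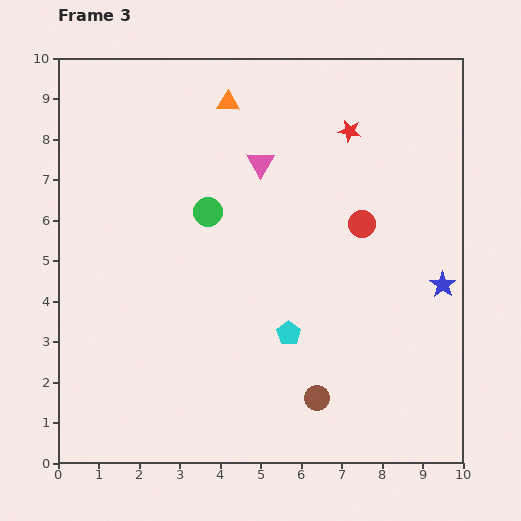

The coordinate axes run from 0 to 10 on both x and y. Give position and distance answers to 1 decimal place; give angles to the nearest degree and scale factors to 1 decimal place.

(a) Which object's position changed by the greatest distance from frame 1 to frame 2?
the orange triangle

(moved 3.7; next 3.2)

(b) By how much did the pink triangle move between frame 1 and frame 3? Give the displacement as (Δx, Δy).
(1.8, -0.7)

The pink triangle was at (3.2, 8.1) in frame 1 and (5.0, 7.4) in frame 3.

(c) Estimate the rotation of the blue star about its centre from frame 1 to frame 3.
31° counter-clockwise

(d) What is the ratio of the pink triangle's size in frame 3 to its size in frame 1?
1.3×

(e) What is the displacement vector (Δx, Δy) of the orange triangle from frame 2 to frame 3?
(-2.0, 2.9)

The orange triangle was at (6.2, 6.0) in frame 2 and (4.2, 8.9) in frame 3.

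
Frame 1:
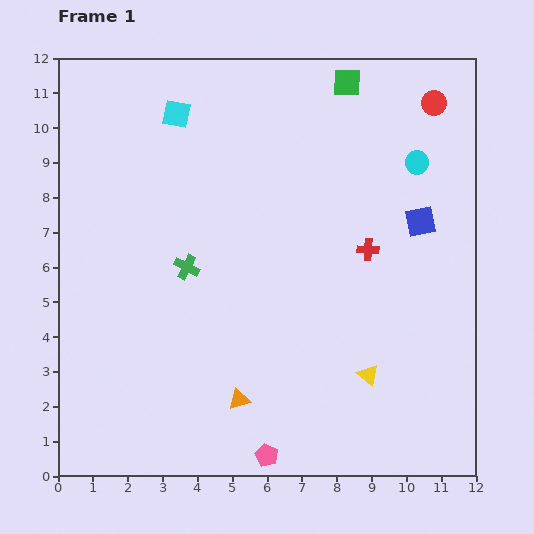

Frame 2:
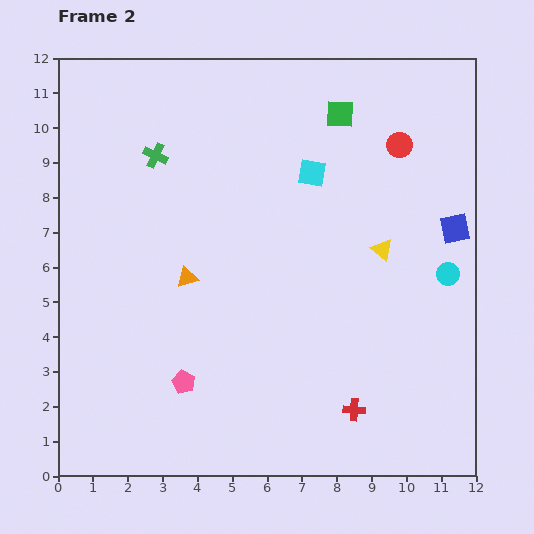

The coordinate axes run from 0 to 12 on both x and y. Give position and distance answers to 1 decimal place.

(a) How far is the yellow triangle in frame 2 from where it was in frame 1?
3.6

The yellow triangle moved from (8.9, 2.9) to (9.3, 6.5), a distance of √(0.4² + 3.6²) ≈ 3.6.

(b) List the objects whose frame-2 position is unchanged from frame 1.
none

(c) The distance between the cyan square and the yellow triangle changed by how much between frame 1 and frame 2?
-6.3

Distance in frame 1: 9.3. Distance in frame 2: 3.0.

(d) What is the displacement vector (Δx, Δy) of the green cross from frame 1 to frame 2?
(-0.9, 3.2)

The green cross was at (3.7, 6.0) in frame 1 and (2.8, 9.2) in frame 2.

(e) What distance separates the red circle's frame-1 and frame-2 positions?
1.6

The red circle moved from (10.8, 10.7) to (9.8, 9.5), a distance of √(1.0² + 1.2²) ≈ 1.6.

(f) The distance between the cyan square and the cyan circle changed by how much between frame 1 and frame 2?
-2.1

Distance in frame 1: 7.0. Distance in frame 2: 4.9.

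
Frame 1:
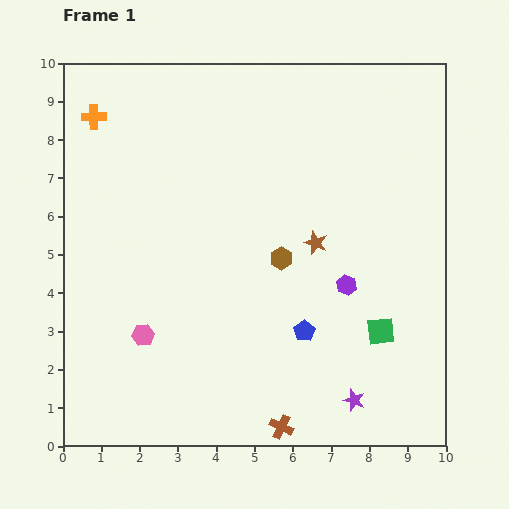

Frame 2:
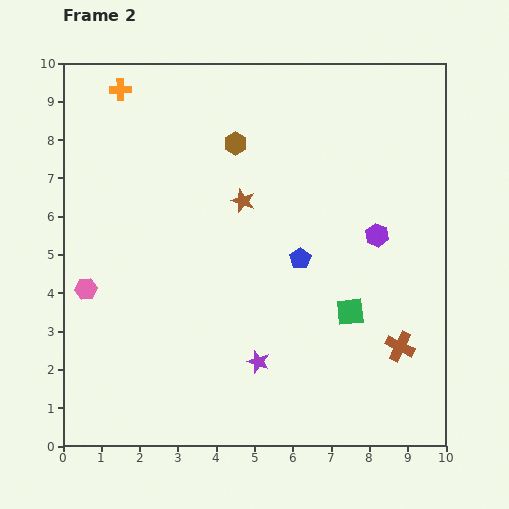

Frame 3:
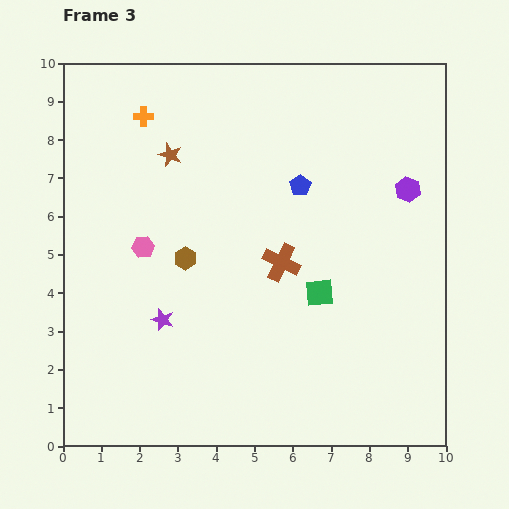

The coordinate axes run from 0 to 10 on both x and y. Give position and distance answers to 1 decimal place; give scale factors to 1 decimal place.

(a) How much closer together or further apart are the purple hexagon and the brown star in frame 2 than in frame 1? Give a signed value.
+2.2

Distance in frame 1: 1.4. Distance in frame 2: 3.6.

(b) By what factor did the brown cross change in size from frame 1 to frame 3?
1.6×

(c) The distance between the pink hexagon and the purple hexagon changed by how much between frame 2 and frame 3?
-0.6

Distance in frame 2: 7.7. Distance in frame 3: 7.1.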